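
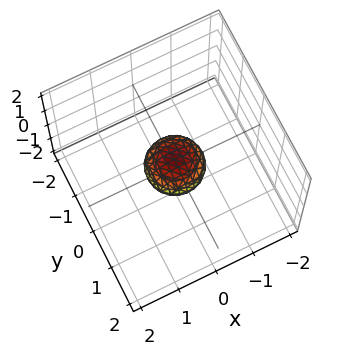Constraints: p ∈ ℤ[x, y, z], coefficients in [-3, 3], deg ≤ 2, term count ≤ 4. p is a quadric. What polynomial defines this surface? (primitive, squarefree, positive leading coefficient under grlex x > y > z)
(a) deg p = 2. Bounded and convex; a quadric.
(b) Symmetry: the z-axis is an axis of rotation, so x and y enter only as x² + y²; it's symmetric under z → −z, forcing even powers of z.
(c) From the axis intercepts and sections: a circular section at z = 0 has radius between 0 and 1.
(d) Together with the visible shape, these determine p as stated.

2*x^2 + 2*y^2 + 3*z^2 - 1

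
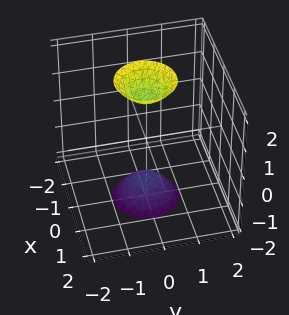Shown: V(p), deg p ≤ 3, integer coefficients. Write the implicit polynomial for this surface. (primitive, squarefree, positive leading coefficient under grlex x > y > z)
3*x^2 + 3*y^2 - z^2 + 2

The picture has 2 separate pieces. They look like related sheets of one shape, so recover p as a whole.
deg p = 2. Two separate bowl-shaped sheets opening away from each other; a quadric.
Symmetries: the z ↦ −z reflection is a symmetry, so z appears only in even powers; the z-axis is an axis of rotation, so x and y enter only as x² + y².
Observable constraints: the surface avoids every integer y-axis point in the box; a circular section at z = 2 has radius between 0 and 1; no x-intercept at any integer in the box.
Fitting integer coefficients to these (and the overall shape) gives p.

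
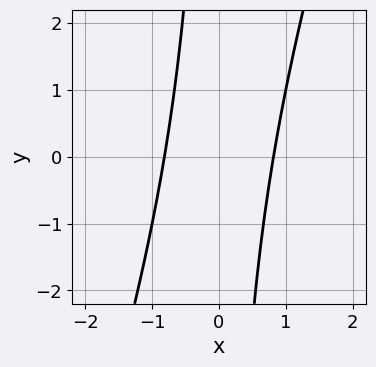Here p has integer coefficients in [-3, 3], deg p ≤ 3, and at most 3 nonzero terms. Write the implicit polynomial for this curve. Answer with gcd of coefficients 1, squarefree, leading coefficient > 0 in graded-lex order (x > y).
3*x^2 - x*y - 2

Degree: a generic line meets the curve in up to 2 points, so deg p = 2.
From the visible intercepts: the curve avoids every integer y-axis point in the box.
Putting this together gives p.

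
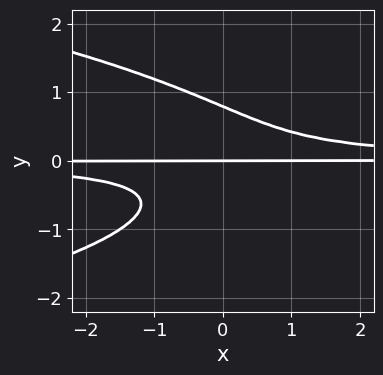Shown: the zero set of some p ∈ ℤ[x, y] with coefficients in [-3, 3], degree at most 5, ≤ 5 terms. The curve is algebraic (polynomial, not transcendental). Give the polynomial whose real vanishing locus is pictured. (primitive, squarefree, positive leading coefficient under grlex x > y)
2*y^4 + 2*x*y^2 - y

First, degree: no degree-3 curve has this shape, so deg p = 4.
Next, against the integer gridlines: it crosses the y-axis at the gridline y = 0; the visible x-axis segment lies entirely on the curve.
Finally, solving for integer coefficients yields p as stated.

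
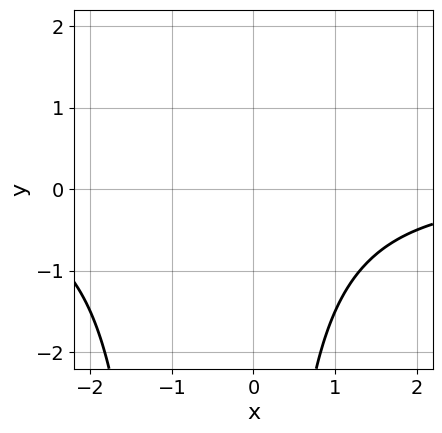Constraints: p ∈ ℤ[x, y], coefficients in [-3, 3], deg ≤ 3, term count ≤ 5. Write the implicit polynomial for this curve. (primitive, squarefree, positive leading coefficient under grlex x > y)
x^2*y + x*y + 3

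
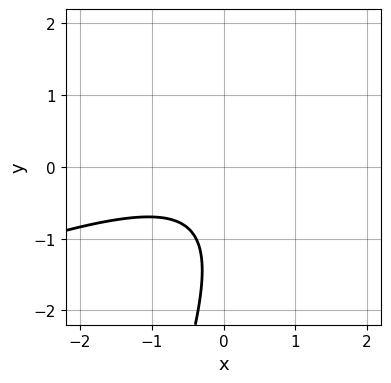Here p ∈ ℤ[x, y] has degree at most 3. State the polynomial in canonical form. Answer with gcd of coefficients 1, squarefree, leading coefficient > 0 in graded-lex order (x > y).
Degree: a generic line meets the curve in up to 2 points, so deg p = 2.
Observable constraints: no x-intercept at any integer in the box; it misses every integer gridline on the y-axis.
The integer polynomial consistent with all of this is the stated p.

x^2 - 3*x*y + y^2 + 2*y + 2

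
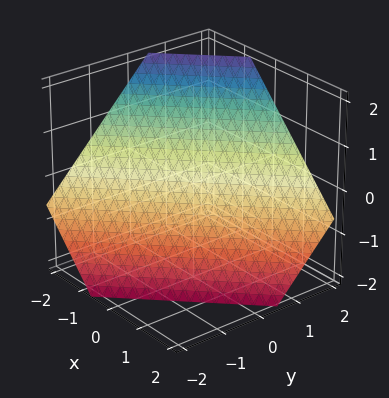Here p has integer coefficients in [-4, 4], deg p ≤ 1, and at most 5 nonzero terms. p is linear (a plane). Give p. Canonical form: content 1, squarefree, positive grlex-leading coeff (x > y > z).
Degree: every cross-section is a straight line — this is a plane, so deg p = 1.
Solving for integer coefficients yields p as stated.

3*x - 3*y + 3*z + 2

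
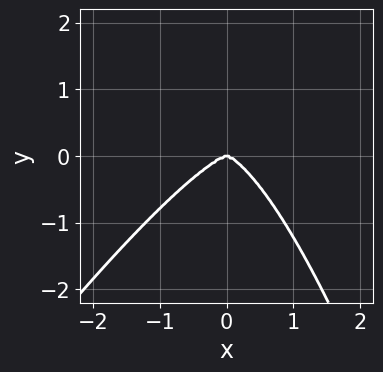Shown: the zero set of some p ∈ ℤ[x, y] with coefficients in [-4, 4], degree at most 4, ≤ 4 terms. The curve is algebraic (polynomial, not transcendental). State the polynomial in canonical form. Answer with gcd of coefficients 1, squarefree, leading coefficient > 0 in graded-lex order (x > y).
First, deg p = 4. The shape is more complex than any degree-3 curve.
Then, against the integer gridlines: it meets the x-axis at x = 0 (among the integer gridlines); one y-axis crossing is at y = 0.
Finally, fitting integer coefficients to these (and the overall shape) gives p.

3*x^4 - 2*x^3*y + 3*y^3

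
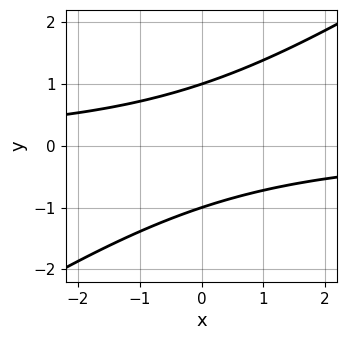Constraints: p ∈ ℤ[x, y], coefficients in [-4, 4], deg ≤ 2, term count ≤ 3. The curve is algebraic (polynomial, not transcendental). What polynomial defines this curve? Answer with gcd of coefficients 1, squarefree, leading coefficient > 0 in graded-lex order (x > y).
First, degree: the shape is more complex than any degree-1 curve, so deg p = 2.
Then, from the axis intercepts and sections: the y-axis gridline crossings are at y ∈ {-1, 1}; no x-intercept at any integer in the box.
Finally, putting this together gives p.

2*x*y - 3*y^2 + 3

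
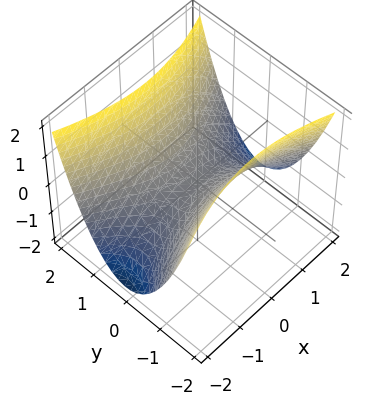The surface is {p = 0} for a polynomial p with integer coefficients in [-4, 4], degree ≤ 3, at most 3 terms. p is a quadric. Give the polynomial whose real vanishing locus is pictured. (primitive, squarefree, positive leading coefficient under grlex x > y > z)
x^2 - 3*y^2 + 3*z

First, degree: a hyperbolic paraboloid; a quadric, so deg p = 2.
Then, symmetries: the y ↦ −y reflection is a symmetry, so y appears only in even powers; the x ↦ −x reflection is a symmetry, so x appears only in even powers.
Then, checking where it meets the axes: it meets the x-axis at x = 0 (among the integer gridlines); it meets the z-axis at z = 0 (among the integer gridlines); it crosses the y-axis at the gridline y = 0.
Finally, putting this together gives p.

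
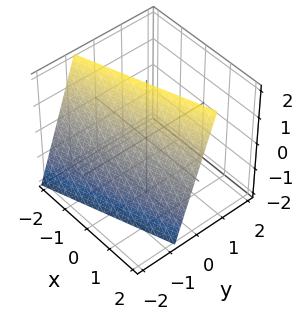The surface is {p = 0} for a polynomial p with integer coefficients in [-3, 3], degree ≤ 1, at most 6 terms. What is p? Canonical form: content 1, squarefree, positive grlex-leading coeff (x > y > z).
x - 3*y + z - 2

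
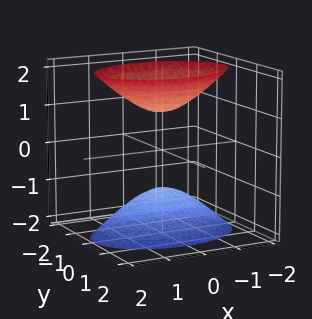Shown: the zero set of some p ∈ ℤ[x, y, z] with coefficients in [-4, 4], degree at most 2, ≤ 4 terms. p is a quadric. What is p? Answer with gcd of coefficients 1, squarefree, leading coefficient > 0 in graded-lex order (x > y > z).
x^2 + 2*y^2 - z^2 + 1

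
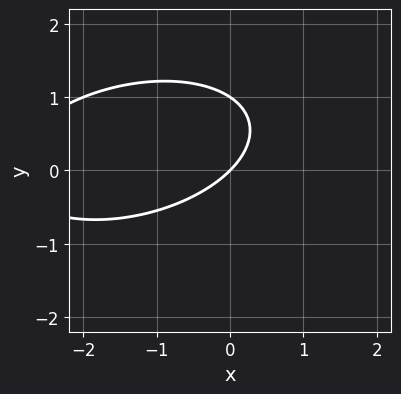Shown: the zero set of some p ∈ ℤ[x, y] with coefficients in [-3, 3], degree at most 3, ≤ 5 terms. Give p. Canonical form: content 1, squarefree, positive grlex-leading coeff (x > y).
First, the degree is 2 — no degree-1 curve has this shape.
Next, from the visible intercepts: it meets the x-axis at x = 0 (among the integer gridlines); the y-axis gridline crossings are at y ∈ {0, 1}.
Finally, solving for integer coefficients yields p as stated.

x^2 - x*y + 3*y^2 + 3*x - 3*y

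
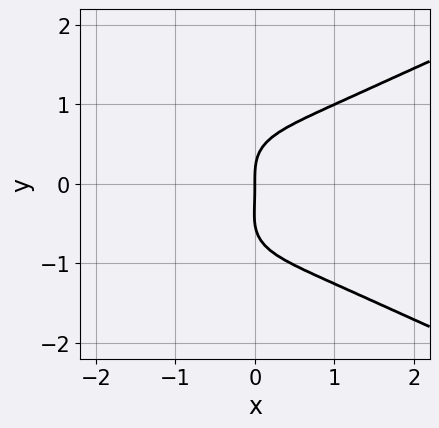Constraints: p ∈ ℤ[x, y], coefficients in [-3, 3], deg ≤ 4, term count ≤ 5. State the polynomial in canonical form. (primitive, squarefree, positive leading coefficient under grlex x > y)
deg p = 4. The shape is more complex than any degree-3 curve.
Reading off the gridlines: it meets the y-axis at y = 0 (among the integer gridlines); one x-axis crossing is at x = 0.
The integer polynomial consistent with all of this is the stated p.

2*y^4 - x^3 + y^3 - 2*x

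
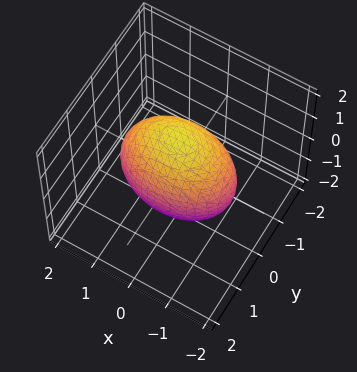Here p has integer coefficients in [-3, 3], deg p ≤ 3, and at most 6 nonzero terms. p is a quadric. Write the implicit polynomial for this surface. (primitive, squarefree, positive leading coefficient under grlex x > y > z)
Degree: bounded and convex; a quadric, so deg p = 2.
Symmetries: the y ↦ −y reflection is a symmetry, so y appears only in even powers; mirror symmetry z ↦ −z ⇒ only even powers of z; it's symmetric under x → −x, forcing even powers of x.
Observable constraints: among the integer gridlines, it crosses the y-axis at y ∈ {-1, 1}.
These observations pin down the coefficients.

x^2 + 2*y^2 + z^2 - 2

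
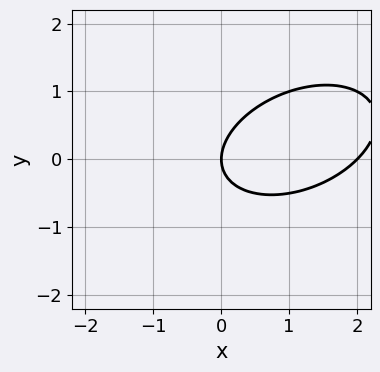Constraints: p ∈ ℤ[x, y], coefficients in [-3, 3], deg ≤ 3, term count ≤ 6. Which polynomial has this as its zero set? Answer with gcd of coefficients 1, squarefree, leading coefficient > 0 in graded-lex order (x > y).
x^2 - x*y + 2*y^2 - 2*x

(a) Degree: a generic line meets the curve in up to 2 points, so deg p = 2.
(b) Checking where it meets the axes: one y-axis crossing is at y = 0; among the integer gridlines, it crosses the x-axis at x ∈ {0, 2}.
(c) Assembling these constraints gives the stated polynomial.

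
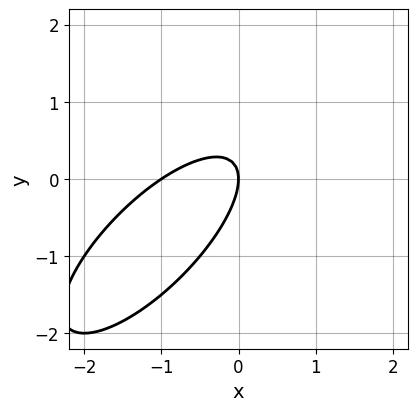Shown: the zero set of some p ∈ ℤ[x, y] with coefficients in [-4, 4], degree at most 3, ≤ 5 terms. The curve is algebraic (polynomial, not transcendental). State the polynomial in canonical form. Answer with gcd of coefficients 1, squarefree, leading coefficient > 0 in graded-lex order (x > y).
First, the degree is 2 — no degree-1 curve has this shape.
Then, checking where it meets the axes: among the integer gridlines, it crosses the x-axis at x ∈ {-1, 0}; one y-axis crossing is at y = 0.
Finally, solving for integer coefficients yields p as stated.

2*x^2 - 3*x*y + 2*y^2 + 2*x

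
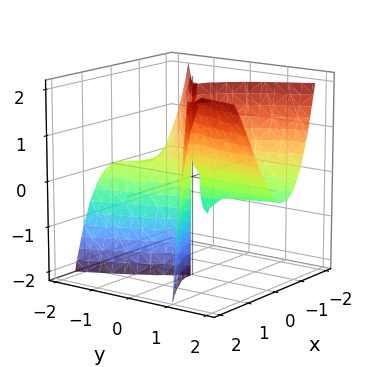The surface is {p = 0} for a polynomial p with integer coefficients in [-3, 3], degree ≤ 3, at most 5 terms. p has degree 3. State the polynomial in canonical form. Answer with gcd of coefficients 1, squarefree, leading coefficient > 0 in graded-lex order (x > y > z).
Degree: no degree-2 surface has this shape, so deg p = 3.
Observable constraints: one x-axis crossing is at x = 0; every point of the y-axis in the box is on the surface; the visible z-axis segment lies entirely on the surface.
Fitting integer coefficients to these (and the overall shape) gives p.

3*x^3 - 3*x^2*y - x*y^2 + 2*y^2*z - 3*x*y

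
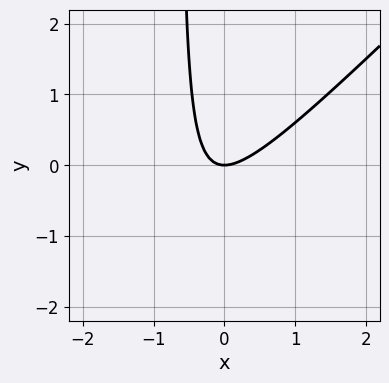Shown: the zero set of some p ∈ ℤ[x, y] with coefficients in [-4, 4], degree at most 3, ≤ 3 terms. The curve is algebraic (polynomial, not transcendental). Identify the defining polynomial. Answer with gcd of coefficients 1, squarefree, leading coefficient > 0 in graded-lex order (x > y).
3*x^2 - 3*x*y - 2*y

1. The degree is 2 — the shape is more complex than any degree-1 curve.
2. Checking where it meets the axes: it crosses the y-axis at the gridline y = 0; one x-axis crossing is at x = 0.
3. Fitting integer coefficients to these (and the overall shape) gives p.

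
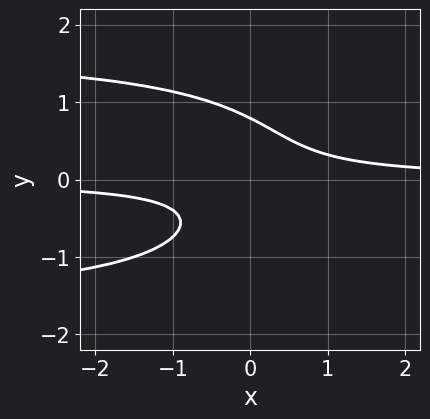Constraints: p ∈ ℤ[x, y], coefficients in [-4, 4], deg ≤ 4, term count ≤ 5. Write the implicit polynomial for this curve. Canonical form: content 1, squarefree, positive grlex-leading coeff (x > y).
x*y^3 - 2*y^3 - 3*x*y + 1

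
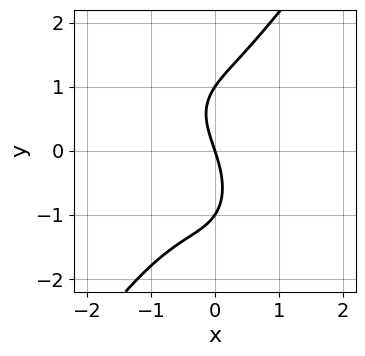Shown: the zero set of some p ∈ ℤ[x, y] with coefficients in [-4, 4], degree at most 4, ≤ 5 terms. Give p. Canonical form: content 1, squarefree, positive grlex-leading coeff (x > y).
1. The degree is 3 — no degree-2 curve has this shape.
2. From the axis intercepts and sections: it crosses the x-axis at the gridline x = 0; the y-axis gridline crossings are at y ∈ {-1, 0, 1}.
3. Putting this together gives p.

3*x^3 - y^3 + 2*x^2 + 3*x + y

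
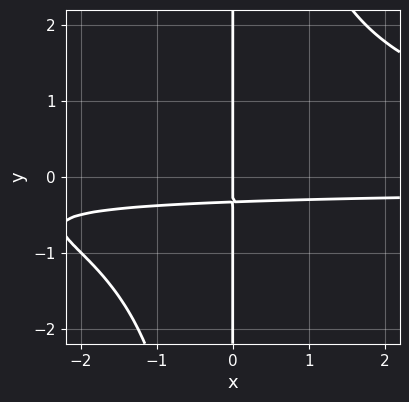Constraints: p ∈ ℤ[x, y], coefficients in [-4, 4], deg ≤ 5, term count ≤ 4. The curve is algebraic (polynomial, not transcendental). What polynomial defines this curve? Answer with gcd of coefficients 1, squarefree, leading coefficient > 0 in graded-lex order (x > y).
x^2*y^2 - 3*x*y - x

(a) Degree: a generic line meets the curve in up to 4 points, so deg p = 4.
(b) Checking where it meets the axes: the visible y-axis segment lies entirely on the curve; it crosses the x-axis at the gridline x = 0.
(c) Together with the visible shape, these determine p as stated.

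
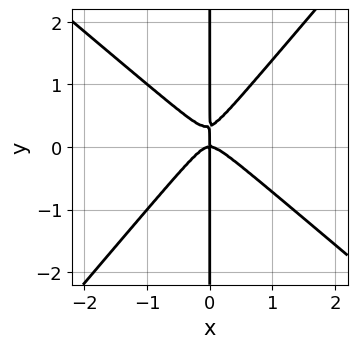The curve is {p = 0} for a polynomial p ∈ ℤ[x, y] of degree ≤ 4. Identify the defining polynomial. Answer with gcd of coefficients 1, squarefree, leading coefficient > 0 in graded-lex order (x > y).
3*x^3 + x^2*y - 3*x*y^2 + x*y

(a) The degree is 3 — the shape is more complex than any degree-2 curve.
(b) From the axis intercepts and sections: every point of the y-axis in the box is on the curve; it crosses the x-axis at the gridline x = 0.
(c) The integer polynomial consistent with all of this is the stated p.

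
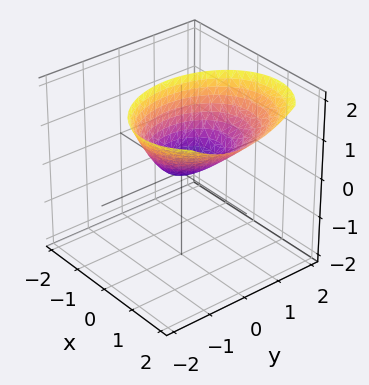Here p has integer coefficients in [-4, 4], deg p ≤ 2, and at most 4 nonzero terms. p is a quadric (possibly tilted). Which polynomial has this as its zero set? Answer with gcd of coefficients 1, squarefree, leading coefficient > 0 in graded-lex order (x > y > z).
3*x^2 - 3*x*z + 2*y^2 - 2*z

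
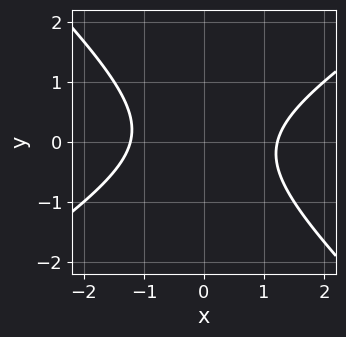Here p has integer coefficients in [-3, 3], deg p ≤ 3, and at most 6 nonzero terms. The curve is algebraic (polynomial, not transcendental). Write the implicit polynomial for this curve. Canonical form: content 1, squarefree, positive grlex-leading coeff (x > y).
2*x^2 - x*y - 3*y^2 - 3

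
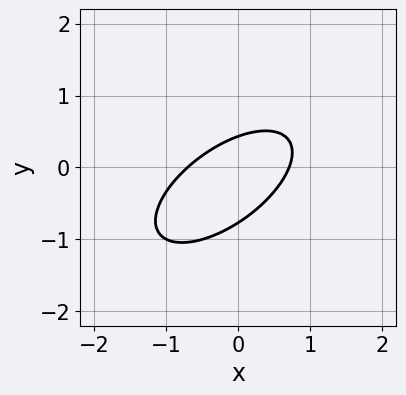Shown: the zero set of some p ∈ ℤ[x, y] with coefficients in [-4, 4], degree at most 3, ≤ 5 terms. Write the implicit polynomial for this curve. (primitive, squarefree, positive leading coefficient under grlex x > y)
First, degree: the shape is more complex than any degree-1 curve, so deg p = 2.
Finally, matching integer coefficients to the picture gives p.

2*x^2 - 3*x*y + 3*y^2 + y - 1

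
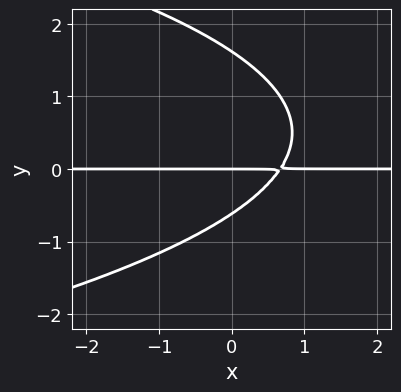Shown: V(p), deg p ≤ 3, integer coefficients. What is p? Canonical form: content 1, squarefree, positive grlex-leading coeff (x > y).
2*y^3 + 3*x*y - 2*y^2 - 2*y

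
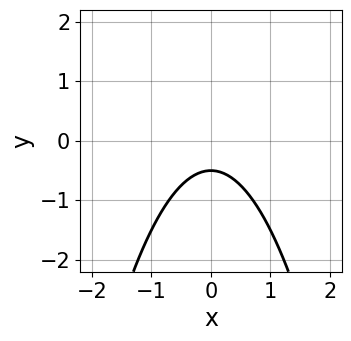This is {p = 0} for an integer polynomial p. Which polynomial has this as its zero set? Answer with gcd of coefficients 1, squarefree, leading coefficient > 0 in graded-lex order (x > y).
2*x^2 + 2*y + 1

First, deg p = 2.
Next, symmetries: it's symmetric under x → −x, forcing even powers of x.
Then, against the integer gridlines: no x-intercept at any integer in the box.
Finally, matching integer coefficients to the picture gives p.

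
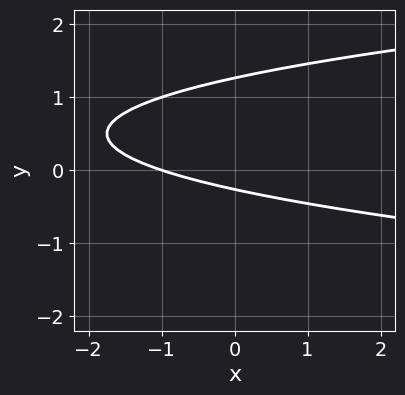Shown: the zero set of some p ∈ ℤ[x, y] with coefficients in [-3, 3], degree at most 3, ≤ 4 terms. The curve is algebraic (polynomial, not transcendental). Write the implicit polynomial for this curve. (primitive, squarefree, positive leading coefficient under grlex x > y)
3*y^2 - x - 3*y - 1

(a) The degree is 2 — no degree-1 curve has this shape.
(b) From the axis intercepts and sections: it meets the x-axis at x = -1 (among the integer gridlines).
(c) Assembling these constraints gives the stated polynomial.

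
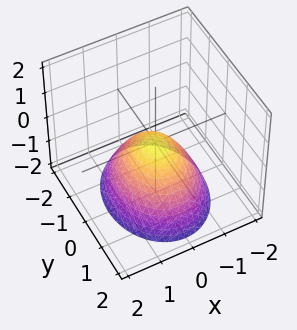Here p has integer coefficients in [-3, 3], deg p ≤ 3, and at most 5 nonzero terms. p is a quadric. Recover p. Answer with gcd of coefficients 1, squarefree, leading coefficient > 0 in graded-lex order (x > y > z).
(a) Degree: a single bowl opening along one axis; a quadric, so deg p = 2.
(b) Symmetries: it's symmetric under y → −y, forcing even powers of y; mirror symmetry x ↦ −x ⇒ only even powers of x.
(c) Reading off the gridlines: it crosses the y-axis at the gridline y = 0; it crosses the z-axis at the gridline z = 0; it meets the x-axis at x = 0 (among the integer gridlines).
(d) Putting this together gives p.

3*x^2 + 2*y^2 + 3*z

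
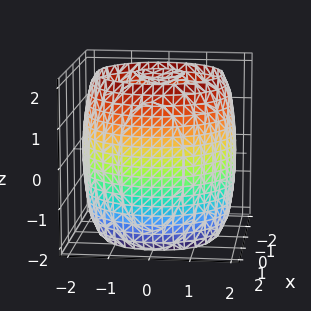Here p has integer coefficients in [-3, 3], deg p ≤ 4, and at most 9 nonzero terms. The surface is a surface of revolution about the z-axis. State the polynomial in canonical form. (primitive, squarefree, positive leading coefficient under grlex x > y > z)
x^4 + 2*x^2*y^2 + y^4 - 3*x^2 - 3*y^2 + z^2 - 3

1. The picture has 3 separate pieces.
2. Degree: no degree-3 surface has this shape, so deg p = 4.
3. Symmetry: every cross-section ⟂ z is a circle, so x, y appear only via x² + y².
4. Checking where it meets the axes: a circular section at z = -2 has radius between 0 and 1.
5. Together with the visible shape, these determine p as stated.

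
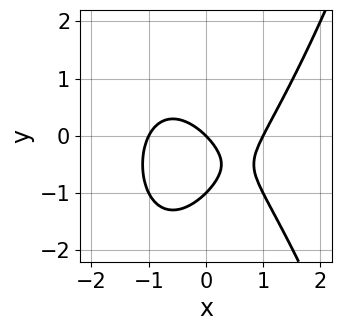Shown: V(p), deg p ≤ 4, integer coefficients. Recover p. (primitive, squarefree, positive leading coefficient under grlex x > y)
Degree: the shape is more complex than any degree-2 curve, so deg p = 3.
From the axis intercepts and sections: the x-axis gridline crossings are at x ∈ {-1, 0, 1}; among the integer gridlines, it crosses the y-axis at y ∈ {-1, 0}.
Putting this together gives p.

x^3 - y^2 - x - y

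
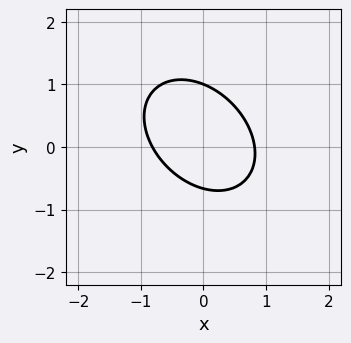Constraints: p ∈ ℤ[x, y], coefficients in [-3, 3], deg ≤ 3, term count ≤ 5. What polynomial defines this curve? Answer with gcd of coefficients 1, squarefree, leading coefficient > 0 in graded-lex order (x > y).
(a) deg p = 2. A generic line meets the curve in up to 2 points.
(b) Reading off the gridlines: one y-axis crossing is at y = 1.
(c) These observations pin down the coefficients.

3*x^2 + 2*x*y + 3*y^2 - y - 2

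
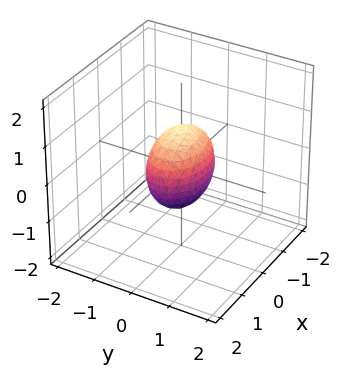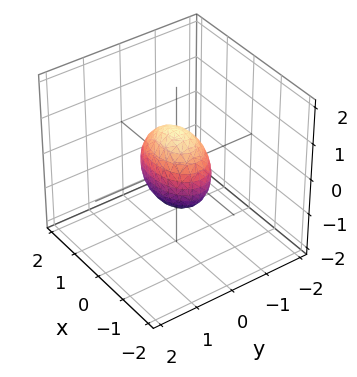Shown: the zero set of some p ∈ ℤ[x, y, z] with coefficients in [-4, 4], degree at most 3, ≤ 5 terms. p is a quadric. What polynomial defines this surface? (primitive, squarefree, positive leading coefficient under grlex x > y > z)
First, degree: a closed, bounded, convex surface; a quadric, so deg p = 2.
Next, symmetries: mirror symmetry z ↦ −z ⇒ only even powers of z; it's symmetric under y → −y, forcing even powers of y; it's symmetric under x → −x, forcing even powers of x.
Then, reading off the gridlines: among the integer gridlines, it crosses the z-axis at z ∈ {-1, 1}; the x-axis gridline crossings are at x ∈ {-1, 1}.
Finally, putting this together gives p.

x^2 + 2*y^2 + z^2 - 1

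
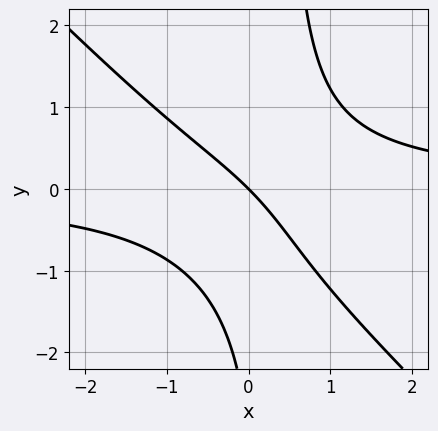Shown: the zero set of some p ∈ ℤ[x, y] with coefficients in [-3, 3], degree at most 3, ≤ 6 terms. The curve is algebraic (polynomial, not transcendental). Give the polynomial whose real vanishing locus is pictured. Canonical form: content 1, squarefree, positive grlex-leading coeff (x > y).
1. Degree: no degree-2 curve has this shape, so deg p = 3.
2. Reading off the gridlines: one x-axis crossing is at x = 0; it crosses the y-axis at the gridline y = 0.
3. Matching integer coefficients to the picture gives p.

3*x^2*y + 3*x*y^2 - y^2 - 3*x - 3*y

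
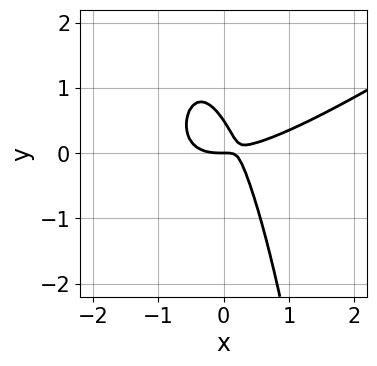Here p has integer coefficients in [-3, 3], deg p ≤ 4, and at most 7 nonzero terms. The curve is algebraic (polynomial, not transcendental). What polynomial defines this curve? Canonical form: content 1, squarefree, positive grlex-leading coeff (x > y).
2*x^3 - 3*x^2*y - 3*x*y - 2*y^2 + y

1. deg p = 3.
2. From the axis intercepts and sections: it meets the x-axis at x = 0 (among the integer gridlines); it meets the y-axis at y = 0 (among the integer gridlines).
3. Fitting integer coefficients to these (and the overall shape) gives p.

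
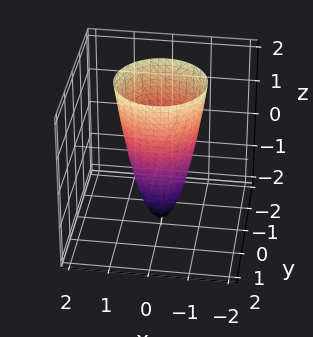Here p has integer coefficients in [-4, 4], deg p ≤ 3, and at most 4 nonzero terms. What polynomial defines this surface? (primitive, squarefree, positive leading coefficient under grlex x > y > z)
1. The degree is 2 — the shape is more complex than any degree-1 surface.
2. Symmetry: the z-axis is an axis of rotation, so x and y enter only as x² + y².
3. Observable constraints: it crosses the z-axis at the gridline z = -2; a circular section at z = 2 has radius between 1 and 2.
4. Putting this together gives p.

3*x^2 + 3*y^2 - z - 2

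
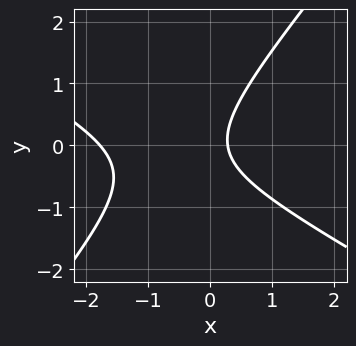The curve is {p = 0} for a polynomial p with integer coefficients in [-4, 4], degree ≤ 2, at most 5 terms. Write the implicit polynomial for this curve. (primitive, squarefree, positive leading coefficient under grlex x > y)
2*x^2 + 2*x*y - 3*y^2 + 3*x - 1

1. The degree is 2 — the shape is more complex than any degree-1 curve.
2. Observable constraints: no y-intercept at any integer in the box.
3. Together with the visible shape, these determine p as stated.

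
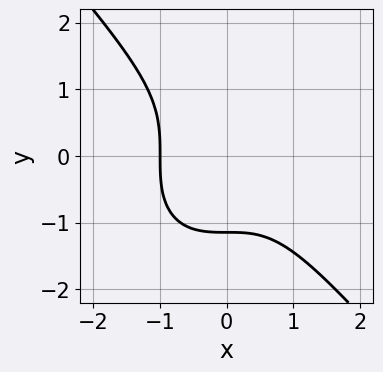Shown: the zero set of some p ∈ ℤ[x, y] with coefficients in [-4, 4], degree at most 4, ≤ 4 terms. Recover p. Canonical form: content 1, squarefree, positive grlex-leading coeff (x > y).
Degree: no degree-2 curve has this shape, so deg p = 3.
Checking where it meets the axes: it meets the x-axis at x = -1 (among the integer gridlines).
Putting this together gives p.

3*x^3 + 2*y^3 + 3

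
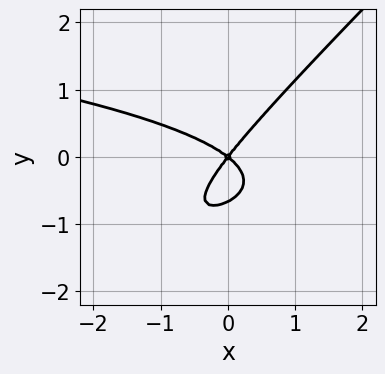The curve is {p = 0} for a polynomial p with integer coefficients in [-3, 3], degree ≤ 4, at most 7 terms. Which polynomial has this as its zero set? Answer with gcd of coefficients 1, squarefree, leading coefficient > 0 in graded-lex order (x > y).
3*x*y^2 - 3*y^3 + 2*x^2 + x*y - 2*y^2

First, the degree is 3 — a generic line meets the curve in up to 3 points.
Next, against the integer gridlines: one x-axis crossing is at x = 0; one y-axis crossing is at y = 0.
Finally, solving for integer coefficients yields p as stated.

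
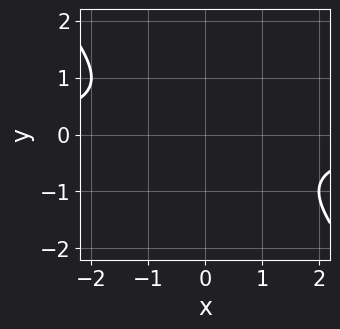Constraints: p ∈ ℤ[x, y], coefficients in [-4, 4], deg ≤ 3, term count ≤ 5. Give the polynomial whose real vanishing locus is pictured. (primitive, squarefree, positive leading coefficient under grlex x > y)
The degree is 2 — a generic line meets the curve in up to 2 points.
From the visible intercepts: no y-intercept at any integer in the box; the curve avoids every integer x-axis point in the box.
Together with the visible shape, these determine p as stated.

x*y + y^2 + 1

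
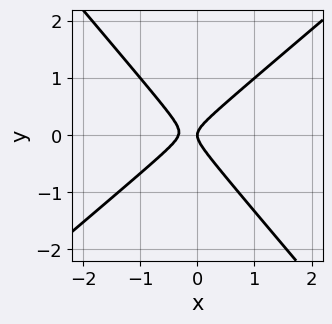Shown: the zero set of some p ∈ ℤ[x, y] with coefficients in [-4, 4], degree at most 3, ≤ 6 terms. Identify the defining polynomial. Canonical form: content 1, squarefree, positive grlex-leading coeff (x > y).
3*x^2 - x*y - 3*y^2 + x

(a) Degree: the shape is more complex than any degree-1 curve, so deg p = 2.
(b) Checking where it meets the axes: it crosses the x-axis at the gridline x = 0; it crosses the y-axis at the gridline y = 0.
(c) Assembling these constraints gives the stated polynomial.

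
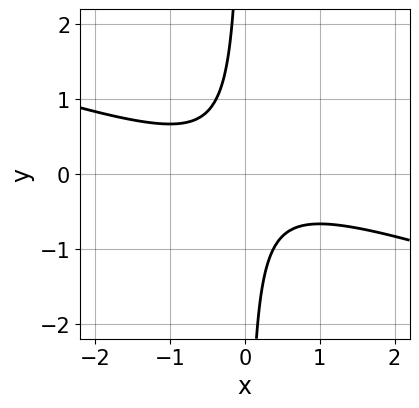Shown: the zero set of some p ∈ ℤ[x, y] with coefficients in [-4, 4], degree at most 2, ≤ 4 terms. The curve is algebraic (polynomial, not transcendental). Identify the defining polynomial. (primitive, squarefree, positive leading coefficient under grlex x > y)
(a) Degree: no degree-1 curve has this shape, so deg p = 2.
(b) From the visible intercepts: no y-intercept at any integer in the box; no x-intercept at any integer in the box.
(c) Assembling these constraints gives the stated polynomial.

x^2 + 3*x*y + 1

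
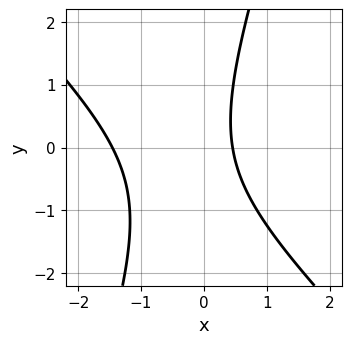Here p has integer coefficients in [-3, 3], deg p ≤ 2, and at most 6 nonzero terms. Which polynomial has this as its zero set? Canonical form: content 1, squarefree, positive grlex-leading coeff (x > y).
3*x^2 + 2*x*y - y^2 + 3*x - 2

deg p = 2. A generic line meets the curve in up to 2 points.
Observable constraints: the curve avoids every integer y-axis point in the box.
Solving for integer coefficients yields p as stated.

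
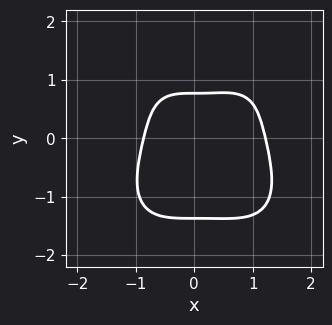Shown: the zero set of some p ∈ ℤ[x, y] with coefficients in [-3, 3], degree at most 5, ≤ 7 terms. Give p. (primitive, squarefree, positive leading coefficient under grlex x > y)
3*x^4 + 2*y^4 - 2*x^3 + 3*y - 3

First, degree: no degree-3 curve has this shape, so deg p = 4.
Finally, matching integer coefficients to the picture gives p.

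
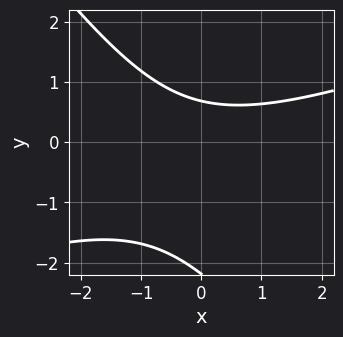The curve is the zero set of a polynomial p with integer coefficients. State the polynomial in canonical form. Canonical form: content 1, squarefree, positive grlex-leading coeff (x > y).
x^2 - 2*x*y - 2*y^2 - 3*y + 3

(a) The degree is 2 — the shape is more complex than any degree-1 curve.
(b) Checking where it meets the axes: it misses every integer gridline on the x-axis.
(c) These observations pin down the coefficients.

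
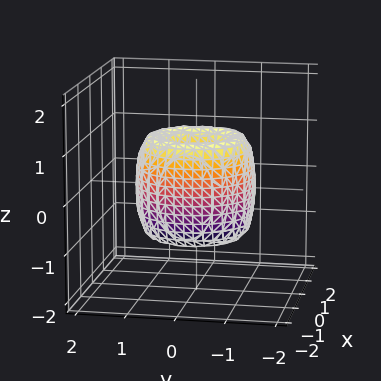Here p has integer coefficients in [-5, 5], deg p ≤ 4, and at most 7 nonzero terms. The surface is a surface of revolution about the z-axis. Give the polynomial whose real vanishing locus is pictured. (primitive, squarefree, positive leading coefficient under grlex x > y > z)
2*x^4 + 4*x^2*y^2 + 2*y^4 - 3*x^2 - 3*y^2 + z^2

1. deg p = 4.
2. By symmetry, the surface is invariant under rotation about z: p = q(x² + y², z).
3. Against the integer gridlines: it meets the x-axis at x = 0 (among the integer gridlines); it crosses the z-axis at the gridline z = 0.
4. These observations pin down the coefficients.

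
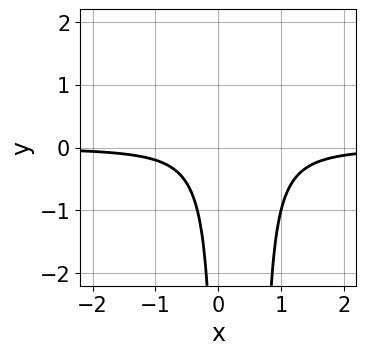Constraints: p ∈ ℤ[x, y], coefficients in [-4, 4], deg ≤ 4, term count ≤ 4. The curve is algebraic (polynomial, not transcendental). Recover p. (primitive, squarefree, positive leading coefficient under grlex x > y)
3*x^2*y - 2*x*y + 1

First, deg p = 3.
Then, from the visible intercepts: it misses every integer gridline on the y-axis; no x-intercept at any integer in the box.
Finally, putting this together gives p.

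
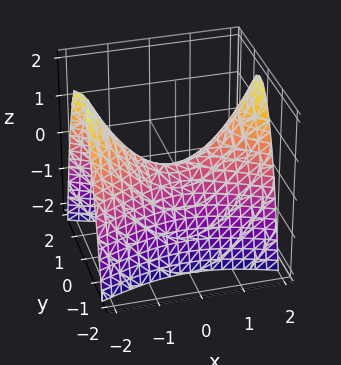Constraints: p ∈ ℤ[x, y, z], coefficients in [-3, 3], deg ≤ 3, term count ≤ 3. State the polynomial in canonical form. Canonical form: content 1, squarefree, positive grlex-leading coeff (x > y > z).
x^2 - 3*y^2 - 2*z

First, deg p = 2. A hyperbolic paraboloid; a quadric.
Then, symmetries: the y ↦ −y reflection is a symmetry, so y appears only in even powers; the x ↦ −x reflection is a symmetry, so x appears only in even powers.
Then, from the axis intercepts and sections: it crosses the z-axis at the gridline z = 0; one y-axis crossing is at y = 0; it crosses the x-axis at the gridline x = 0.
Finally, solving for integer coefficients yields p as stated.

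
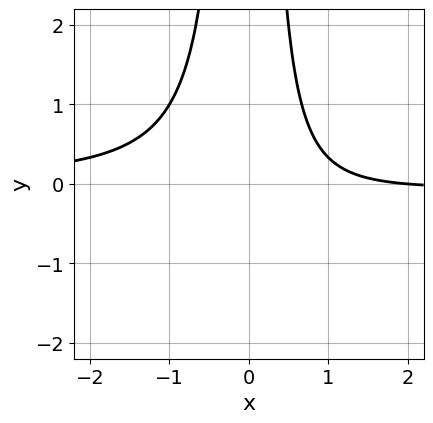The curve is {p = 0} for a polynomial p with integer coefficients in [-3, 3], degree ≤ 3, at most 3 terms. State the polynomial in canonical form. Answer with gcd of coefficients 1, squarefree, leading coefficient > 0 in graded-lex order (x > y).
3*x^2*y + x - 2

deg p = 3. A generic line meets the curve in up to 3 points.
From the visible intercepts: it misses every integer gridline on the y-axis; it meets the x-axis at x = 2 (among the integer gridlines).
Assembling these constraints gives the stated polynomial.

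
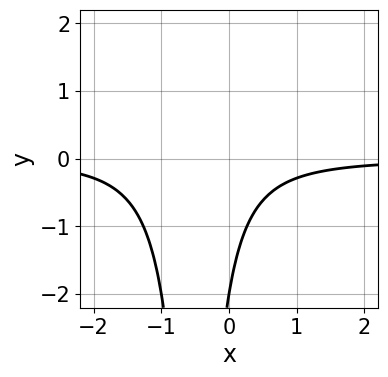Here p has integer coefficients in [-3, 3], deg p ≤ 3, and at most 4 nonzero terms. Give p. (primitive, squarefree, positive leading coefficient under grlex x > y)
3*x^2*y + 3*x*y + y + 2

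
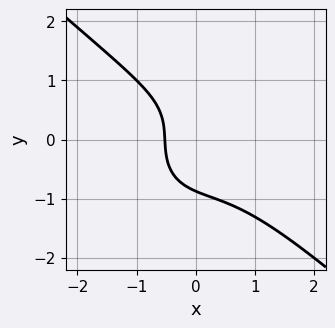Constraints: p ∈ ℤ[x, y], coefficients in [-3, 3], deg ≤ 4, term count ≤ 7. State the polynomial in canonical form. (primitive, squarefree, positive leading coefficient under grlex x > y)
First, deg p = 3. A generic line meets the curve in up to 3 points.
Finally, solving for integer coefficients yields p as stated.

3*x^3 + x^2*y + 3*y^3 + 3*x + 2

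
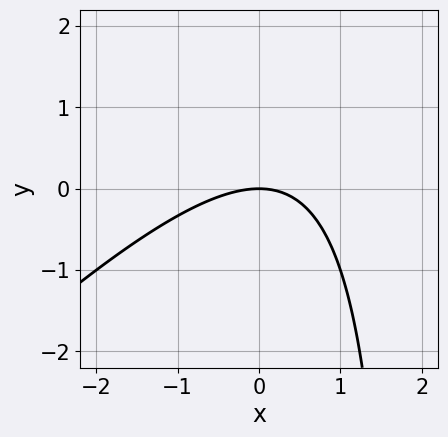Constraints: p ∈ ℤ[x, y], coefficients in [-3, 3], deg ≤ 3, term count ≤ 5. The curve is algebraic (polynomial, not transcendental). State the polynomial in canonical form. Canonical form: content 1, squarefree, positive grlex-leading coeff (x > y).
x^2 - x*y + 2*y

deg p = 2. No degree-1 curve has this shape.
Reading off the gridlines: it crosses the x-axis at the gridline x = 0; it crosses the y-axis at the gridline y = 0.
Together with the visible shape, these determine p as stated.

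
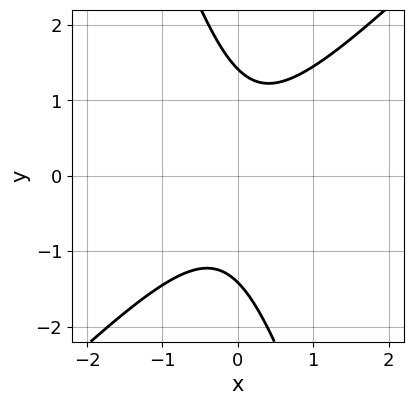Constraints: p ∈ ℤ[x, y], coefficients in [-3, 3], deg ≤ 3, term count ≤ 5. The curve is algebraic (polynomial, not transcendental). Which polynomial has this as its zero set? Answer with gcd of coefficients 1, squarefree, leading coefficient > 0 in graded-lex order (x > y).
3*x^2 - 2*x*y - y^2 + 2

(a) Degree: no degree-1 curve has this shape, so deg p = 2.
(b) Checking where it meets the axes: no x-intercept at any integer in the box.
(c) Matching integer coefficients to the picture gives p.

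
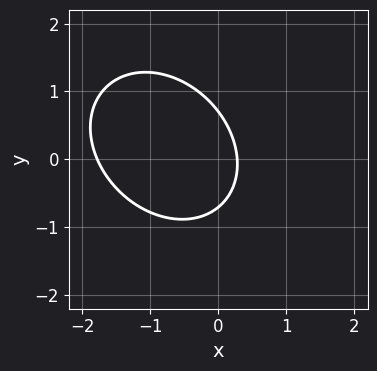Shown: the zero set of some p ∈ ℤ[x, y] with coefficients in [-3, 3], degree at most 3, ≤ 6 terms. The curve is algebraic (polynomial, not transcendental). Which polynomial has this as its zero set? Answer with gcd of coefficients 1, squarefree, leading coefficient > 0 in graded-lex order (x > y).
First, deg p = 2. The shape is more complex than any degree-1 curve.
Finally, the integer polynomial consistent with all of this is the stated p.

2*x^2 + x*y + 2*y^2 + 3*x - 1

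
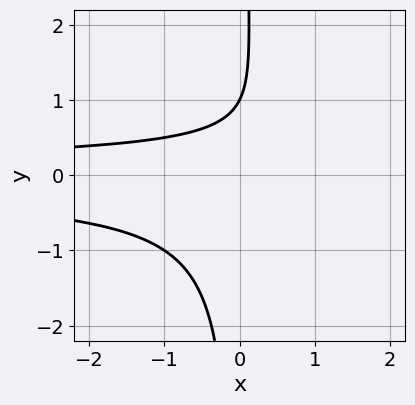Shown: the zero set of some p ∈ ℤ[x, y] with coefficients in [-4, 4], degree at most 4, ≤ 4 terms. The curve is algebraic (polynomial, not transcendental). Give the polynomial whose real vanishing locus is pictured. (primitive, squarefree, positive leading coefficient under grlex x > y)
2*x*y^2 - y + 1

1. The degree is 3 — a generic line meets the curve in up to 3 points.
2. Against the integer gridlines: it misses every integer gridline on the x-axis; it meets the y-axis at y = 1 (among the integer gridlines).
3. Matching integer coefficients to the picture gives p.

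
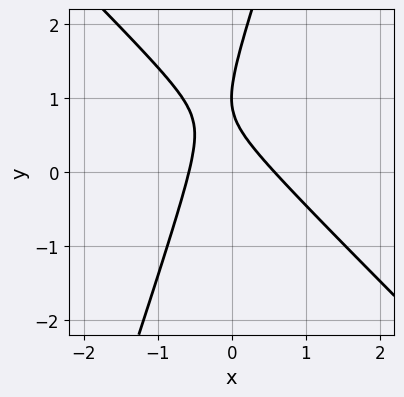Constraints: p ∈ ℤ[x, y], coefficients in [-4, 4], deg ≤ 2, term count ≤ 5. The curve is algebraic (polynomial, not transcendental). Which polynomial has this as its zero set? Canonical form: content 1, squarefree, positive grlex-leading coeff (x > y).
The degree is 2 — no degree-1 curve has this shape.
From the axis intercepts and sections: it meets the y-axis at y = 1 (among the integer gridlines).
Fitting integer coefficients to these (and the overall shape) gives p.

3*x^2 + 2*x*y - y^2 + 2*y - 1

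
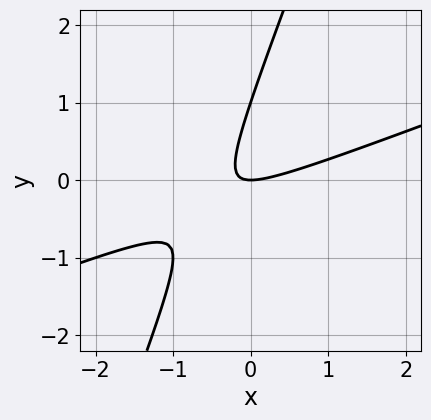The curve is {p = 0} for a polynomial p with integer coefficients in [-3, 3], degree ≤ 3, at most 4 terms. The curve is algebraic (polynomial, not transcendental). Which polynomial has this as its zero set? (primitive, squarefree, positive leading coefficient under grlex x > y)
x^2 - 3*x*y + y^2 - y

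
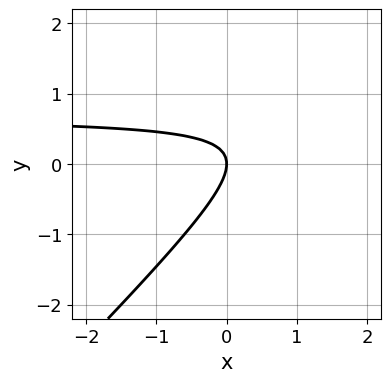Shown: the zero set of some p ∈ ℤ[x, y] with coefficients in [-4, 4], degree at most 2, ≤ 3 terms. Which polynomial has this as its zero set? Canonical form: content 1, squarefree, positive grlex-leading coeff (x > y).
First, degree: no degree-1 curve has this shape, so deg p = 2.
Then, observable constraints: it meets the x-axis at x = 0 (among the integer gridlines); one y-axis crossing is at y = 0.
Finally, the integer polynomial consistent with all of this is the stated p.

3*x*y - 3*y^2 - 2*x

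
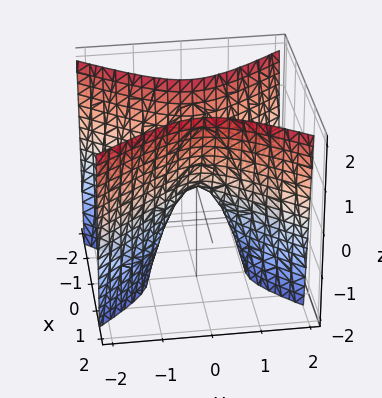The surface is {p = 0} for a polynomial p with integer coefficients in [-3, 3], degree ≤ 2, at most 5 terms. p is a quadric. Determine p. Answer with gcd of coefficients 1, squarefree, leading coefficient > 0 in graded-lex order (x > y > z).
The degree is 2 — a hyperbolic paraboloid; a quadric.
Symmetries: the x ↦ −x reflection is a symmetry, so x appears only in even powers; it's symmetric under y → −y, forcing even powers of y.
From the visible intercepts: it meets the x-axis at x = 0 (among the integer gridlines); it meets the y-axis at y = 0 (among the integer gridlines); one z-axis crossing is at z = 0.
Solving for integer coefficients yields p as stated.

3*x^2 - 2*y^2 - z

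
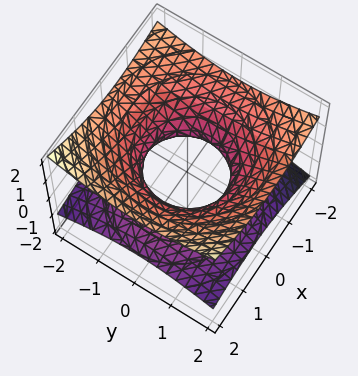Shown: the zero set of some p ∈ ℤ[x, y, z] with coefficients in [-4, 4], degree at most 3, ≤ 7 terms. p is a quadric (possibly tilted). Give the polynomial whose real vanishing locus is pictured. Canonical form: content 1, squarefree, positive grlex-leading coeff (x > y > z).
(a) The degree is 2 — no degree-1 surface has this shape.
(b) Against the integer gridlines: no z-intercept at any integer in the box; among the integer gridlines, it crosses the x-axis at x ∈ {-1, 1}.
(c) These observations pin down the coefficients. Check: (0, -1, 0) on the y-axis lies on the surface, and p(0, -1, 0) = 0. ✓

x^2 + x*z + y^2 - 3*z^2 - 1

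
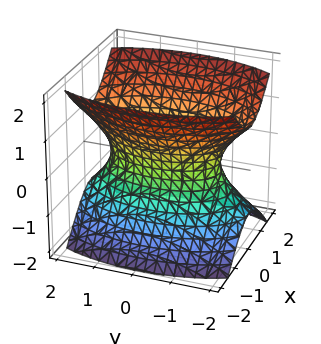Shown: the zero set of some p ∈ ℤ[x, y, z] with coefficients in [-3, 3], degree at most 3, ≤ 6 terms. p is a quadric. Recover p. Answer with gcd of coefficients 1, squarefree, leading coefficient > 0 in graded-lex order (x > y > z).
Degree: one connected sheet with a waist; a quadric, so deg p = 2.
Symmetries: it's symmetric under z → −z, forcing even powers of z; it's symmetric under y → −y, forcing even powers of y; the x ↦ −x reflection is a symmetry, so x appears only in even powers.
Reading off the gridlines: the surface avoids every integer z-axis point in the box.
Putting this together gives p.

3*x^2 + y^2 - 2*z^2 - 2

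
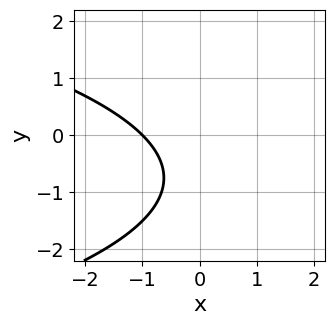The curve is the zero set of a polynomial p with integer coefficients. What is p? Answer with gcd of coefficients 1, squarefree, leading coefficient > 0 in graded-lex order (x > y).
(a) The degree is 2 — the shape is more complex than any degree-1 curve.
(b) From the axis intercepts and sections: it crosses the x-axis at the gridline x = -1; no y-intercept at any integer in the box.
(c) The integer polynomial consistent with all of this is the stated p.

2*y^2 + 3*x + 3*y + 3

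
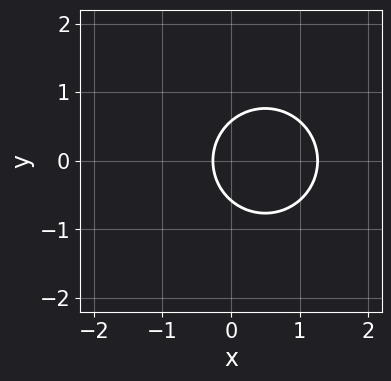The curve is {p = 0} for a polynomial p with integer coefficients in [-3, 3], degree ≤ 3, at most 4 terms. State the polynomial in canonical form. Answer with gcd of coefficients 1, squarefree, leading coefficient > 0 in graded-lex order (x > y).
3*x^2 + 3*y^2 - 3*x - 1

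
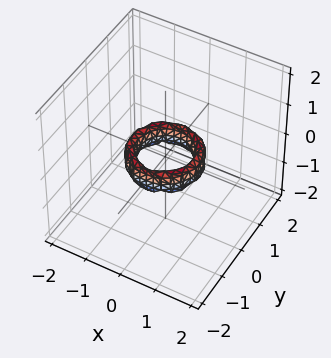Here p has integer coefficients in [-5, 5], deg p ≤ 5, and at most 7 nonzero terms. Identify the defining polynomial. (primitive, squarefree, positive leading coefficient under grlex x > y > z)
2*x^4 + 4*x^2*y^2 + 2*y^4 - 3*x^2 - 3*y^2 + z^2 + 1

Degree: the shape is more complex than any degree-3 surface, so deg p = 4.
Symmetries: the z-axis is an axis of rotation, so x and y enter only as x² + y².
Observable constraints: among the integer gridlines, it crosses the y-axis at y ∈ {-1, 1}; it misses every integer gridline on the z-axis.
Solving for integer coefficients yields p as stated.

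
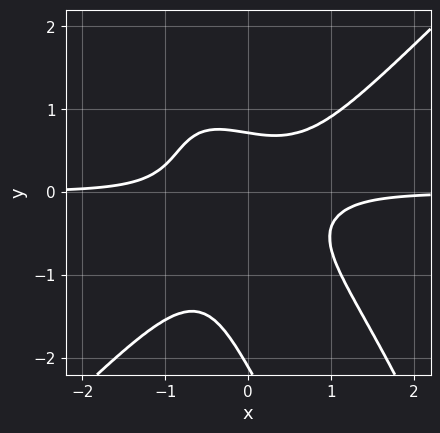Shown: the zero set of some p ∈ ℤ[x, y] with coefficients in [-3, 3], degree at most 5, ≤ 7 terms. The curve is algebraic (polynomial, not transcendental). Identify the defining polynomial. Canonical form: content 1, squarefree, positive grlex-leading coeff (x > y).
First, the degree is 4 — no degree-3 curve has this shape.
Then, from the visible intercepts: no x-intercept at any integer in the box.
Finally, matching integer coefficients to the picture gives p.

3*x^3*y - 2*x*y^3 - y^4 - 2*y^3 + 1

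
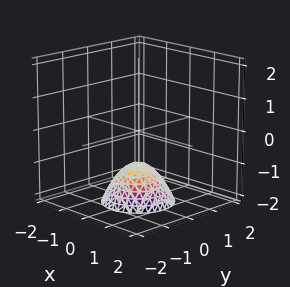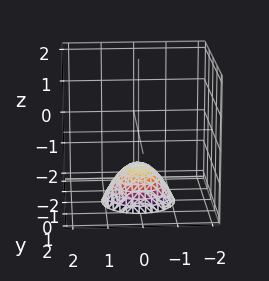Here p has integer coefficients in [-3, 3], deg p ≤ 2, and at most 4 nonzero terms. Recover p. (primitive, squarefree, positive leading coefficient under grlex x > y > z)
x^2 + y^2 + z + 1

1. deg p = 2.
2. Symmetry: the surface is invariant under rotation about z: p = q(x² + y², z).
3. Reading off the gridlines: it crosses the z-axis at the gridline z = -1; no x-intercept at any integer in the box; a circular section at z = -2 has radius exactly 1.
4. The integer polynomial consistent with all of this is the stated p.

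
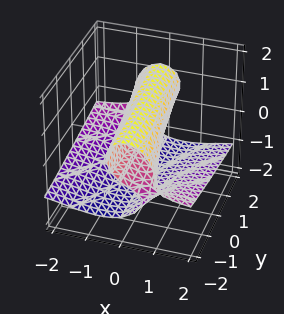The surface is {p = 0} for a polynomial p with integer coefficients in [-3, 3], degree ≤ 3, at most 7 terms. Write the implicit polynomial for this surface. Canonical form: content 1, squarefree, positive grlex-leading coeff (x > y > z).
3*x^2*z + 2*z^3 + 2*x^2 + x*y - 3*z

(a) The degree is 3 — the shape is more complex than any degree-2 surface.
(b) From the axis intercepts and sections: it crosses the z-axis at the gridline z = 0; the visible y-axis segment lies entirely on the surface; it meets the x-axis at x = 0 (among the integer gridlines).
(c) Solving for integer coefficients yields p as stated.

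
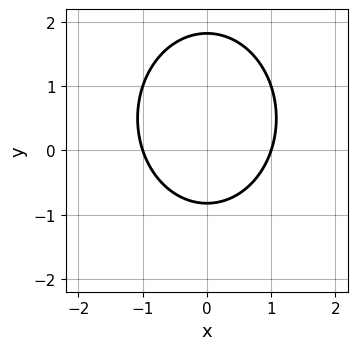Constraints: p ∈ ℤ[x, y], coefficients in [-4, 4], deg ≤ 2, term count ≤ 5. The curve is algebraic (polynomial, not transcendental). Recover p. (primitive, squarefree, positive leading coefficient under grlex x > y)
3*x^2 + 2*y^2 - 2*y - 3

Degree: no degree-1 curve has this shape, so deg p = 2.
Symmetries: the x ↦ −x reflection is a symmetry, so x appears only in even powers.
From the axis intercepts and sections: the x-axis gridline crossings are at x ∈ {-1, 1}.
Matching integer coefficients to the picture gives p.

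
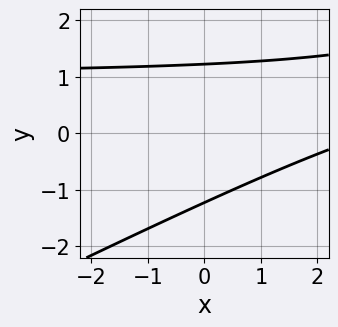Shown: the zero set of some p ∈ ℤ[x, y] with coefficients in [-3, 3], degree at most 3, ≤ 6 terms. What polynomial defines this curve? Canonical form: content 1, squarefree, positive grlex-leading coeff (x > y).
x*y - 2*y^2 - x + 3

1. The degree is 2 — no degree-1 curve has this shape.
2. Checking where it meets the axes: the curve avoids every integer x-axis point in the box.
3. Putting this together gives p.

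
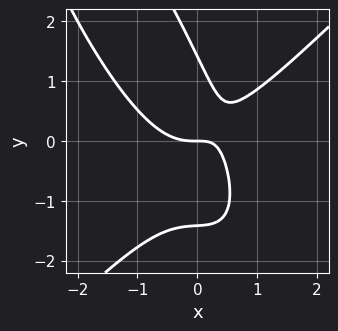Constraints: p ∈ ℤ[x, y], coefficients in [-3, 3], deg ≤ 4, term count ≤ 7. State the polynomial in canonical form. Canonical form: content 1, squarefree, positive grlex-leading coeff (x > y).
First, the degree is 3 — a generic line meets the curve in up to 3 points.
Next, reading off the gridlines: it meets the x-axis at x = 0 (among the integer gridlines); one y-axis crossing is at y = 0.
Finally, putting this together gives p.

3*x^3 - 2*x*y^2 - y^3 - 3*x*y + 2*y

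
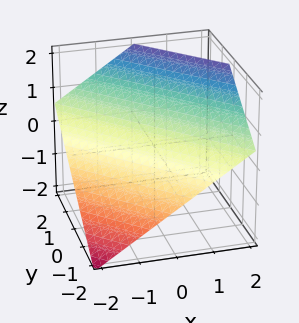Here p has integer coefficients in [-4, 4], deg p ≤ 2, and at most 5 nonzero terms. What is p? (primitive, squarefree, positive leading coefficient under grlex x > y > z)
Degree: every cross-section is a straight line — this is a plane, so deg p = 1.
Against the integer gridlines: it crosses the x-axis at the gridline x = -1; it meets the y-axis at y = -1 (among the integer gridlines).
Solving for integer coefficients yields p as stated.

2*x + 2*y - 3*z + 2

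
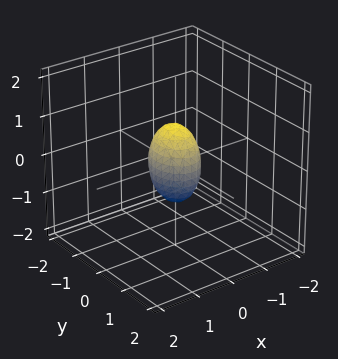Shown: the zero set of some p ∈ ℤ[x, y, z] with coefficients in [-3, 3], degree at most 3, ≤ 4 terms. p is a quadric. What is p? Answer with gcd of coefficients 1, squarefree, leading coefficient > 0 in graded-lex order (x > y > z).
First, the degree is 2 — a closed, bounded, convex surface; a quadric.
Then, symmetries: mirror symmetry x ↦ −x ⇒ only even powers of x; the y ↦ −y reflection is a symmetry, so y appears only in even powers; mirror symmetry z ↦ −z ⇒ only even powers of z.
Then, against the integer gridlines: among the integer gridlines, it crosses the z-axis at z ∈ {-1, 1}.
Finally, the integer polynomial consistent with all of this is the stated p.

3*x^2 + 2*y^2 + z^2 - 1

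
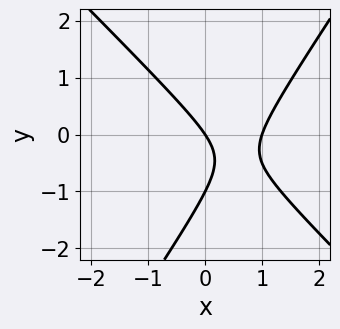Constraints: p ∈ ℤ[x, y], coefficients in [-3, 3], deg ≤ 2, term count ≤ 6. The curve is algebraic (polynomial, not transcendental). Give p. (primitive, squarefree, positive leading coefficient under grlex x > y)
3*x^2 + x*y - 2*y^2 - 3*x - 2*y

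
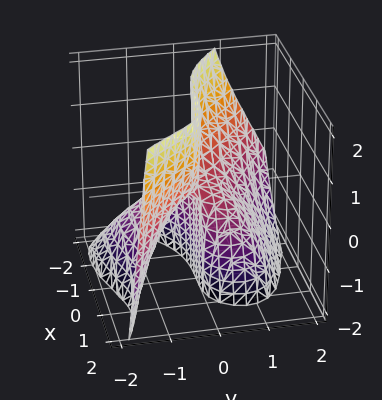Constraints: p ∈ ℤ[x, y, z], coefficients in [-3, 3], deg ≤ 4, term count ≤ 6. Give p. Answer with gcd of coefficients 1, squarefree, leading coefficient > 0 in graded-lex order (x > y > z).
Degree: the shape is more complex than any degree-2 surface, so deg p = 3.
Checking where it meets the axes: it crosses the y-axis at the gridline y = 0; it crosses the x-axis at the gridline x = 0; the visible z-axis segment lies entirely on the surface.
Solving for integer coefficients yields p as stated.

x^3 - x*y*z + 2*y^3 + 3*y*z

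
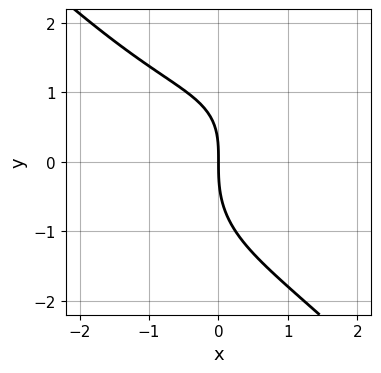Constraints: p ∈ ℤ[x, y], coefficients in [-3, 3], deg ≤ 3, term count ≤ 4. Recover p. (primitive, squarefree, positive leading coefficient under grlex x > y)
x^3 + y^3 - x*y + 3*x

(a) The degree is 3 — a generic line meets the curve in up to 3 points.
(b) Observable constraints: one y-axis crossing is at y = 0; it crosses the x-axis at the gridline x = 0.
(c) Assembling these constraints gives the stated polynomial.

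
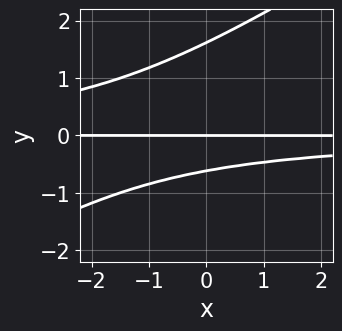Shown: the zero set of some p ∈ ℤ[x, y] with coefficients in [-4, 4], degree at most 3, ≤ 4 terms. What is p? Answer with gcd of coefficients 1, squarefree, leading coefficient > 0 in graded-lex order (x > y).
1. The degree is 3 — the shape is more complex than any degree-2 curve.
2. Reading off the gridlines: every point of the x-axis in the box is on the curve; it crosses the y-axis at the gridline y = 0.
3. Putting this together gives p.

2*x*y^2 - 3*y^3 + 3*y^2 + 3*y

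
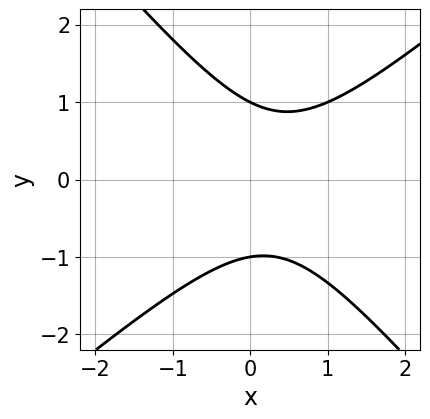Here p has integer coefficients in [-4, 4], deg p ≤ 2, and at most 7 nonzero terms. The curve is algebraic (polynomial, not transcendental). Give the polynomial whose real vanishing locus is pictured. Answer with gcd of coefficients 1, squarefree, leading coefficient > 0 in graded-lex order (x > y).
1. Degree: a generic line meets the curve in up to 2 points, so deg p = 2.
2. Reading off the gridlines: the y-axis gridline crossings are at y ∈ {-1, 1}; the curve avoids every integer x-axis point in the box.
3. Together with the visible shape, these determine p as stated.

3*x^2 - x*y - 3*y^2 - 2*x + 3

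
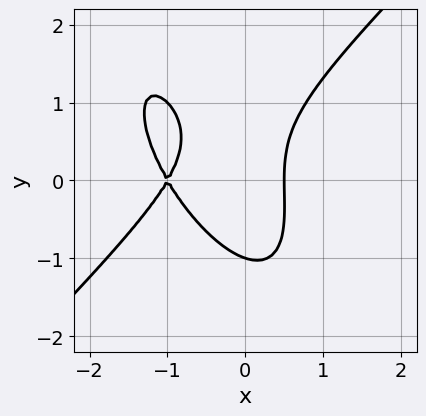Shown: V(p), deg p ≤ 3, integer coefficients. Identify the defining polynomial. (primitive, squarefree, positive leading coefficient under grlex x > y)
2*x^3 - x*y^2 - y^3 + 3*x^2 - 1

deg p = 3. A generic line meets the curve in up to 3 points.
Against the integer gridlines: it crosses the x-axis at the gridline x = -1; it meets the y-axis at y = -1 (among the integer gridlines).
Putting this together gives p.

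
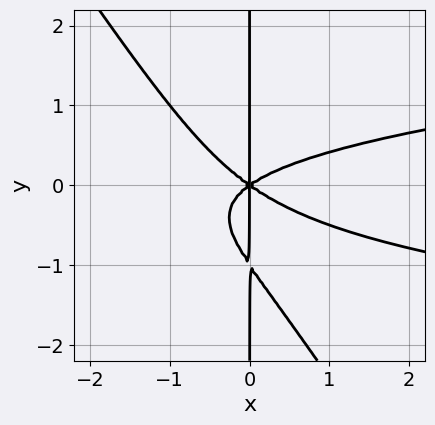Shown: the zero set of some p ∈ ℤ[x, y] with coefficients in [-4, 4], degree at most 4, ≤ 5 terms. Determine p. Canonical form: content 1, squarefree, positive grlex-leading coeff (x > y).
Degree: the shape is more complex than any degree-3 curve, so deg p = 4.
From the axis intercepts and sections: every point of the y-axis in the box is on the curve; it crosses the x-axis at the gridline x = 0.
The integer polynomial consistent with all of this is the stated p.

3*x^2*y^2 + 2*x*y^3 - x^3 + 2*x*y^2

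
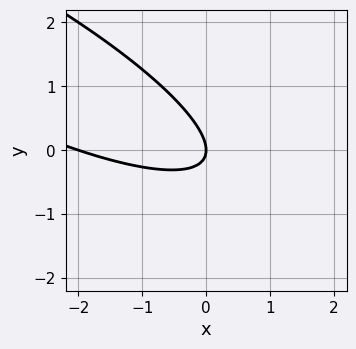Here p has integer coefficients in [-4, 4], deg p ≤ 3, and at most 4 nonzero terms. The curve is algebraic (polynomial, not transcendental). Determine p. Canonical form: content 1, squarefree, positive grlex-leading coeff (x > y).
x^2 + 3*x*y + 3*y^2 + 2*x

Degree: the shape is more complex than any degree-1 curve, so deg p = 2.
Reading off the gridlines: it crosses the y-axis at the gridline y = 0; the x-axis gridline crossings are at x ∈ {-2, 0}.
Fitting integer coefficients to these (and the overall shape) gives p.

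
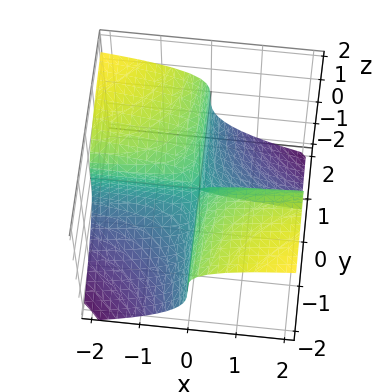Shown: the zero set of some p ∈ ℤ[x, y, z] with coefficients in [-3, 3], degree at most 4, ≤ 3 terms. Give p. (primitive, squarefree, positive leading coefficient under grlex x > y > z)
x*y*z - 2*z^3 - 3*x*y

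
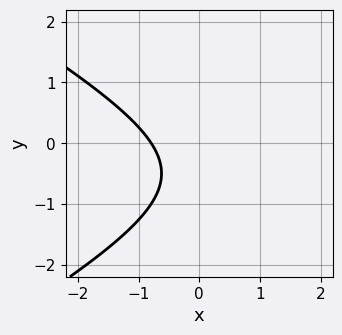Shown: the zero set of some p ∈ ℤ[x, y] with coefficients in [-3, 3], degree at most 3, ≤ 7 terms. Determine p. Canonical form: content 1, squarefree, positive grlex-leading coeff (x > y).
x^2 - 3*y^2 - 3*x - 3*y - 3

1. Degree: no degree-1 curve has this shape, so deg p = 2.
2. Against the integer gridlines: it misses every integer gridline on the y-axis.
3. Assembling these constraints gives the stated polynomial.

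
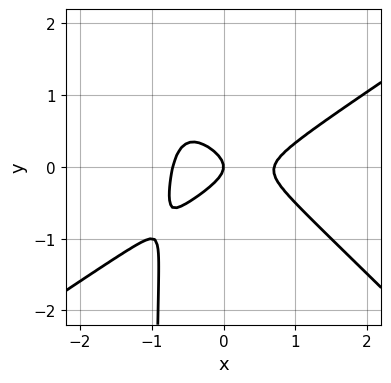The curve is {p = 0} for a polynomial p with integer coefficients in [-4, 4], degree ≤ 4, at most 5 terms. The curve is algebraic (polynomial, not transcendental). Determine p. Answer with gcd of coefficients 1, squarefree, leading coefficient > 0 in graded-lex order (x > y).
(a) The degree is 3 — no degree-2 curve has this shape.
(b) Reading off the gridlines: it crosses the x-axis at the gridline x = 0; it meets the y-axis at y = 0 (among the integer gridlines).
(c) Together with the visible shape, these determine p as stated.

2*x^3 - x^2*y - 3*x*y^2 - 3*y^2 - x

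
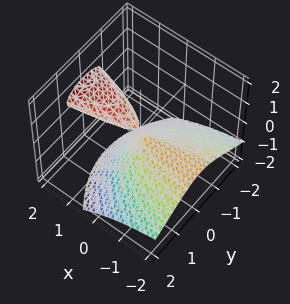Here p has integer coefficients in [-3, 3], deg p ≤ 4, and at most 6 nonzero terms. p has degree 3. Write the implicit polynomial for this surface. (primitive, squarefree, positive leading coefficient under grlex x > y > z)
2*x*z^2 + 2*z^3 - 3*x*z + 3*y^2

I count 2 distinct pieces. Treating them together as one polynomial.
Degree: a generic line meets the surface in up to 3 points, so deg p = 3.
Reading off the gridlines: one y-axis crossing is at y = 0; the visible x-axis segment lies entirely on the surface.
These observations pin down the coefficients.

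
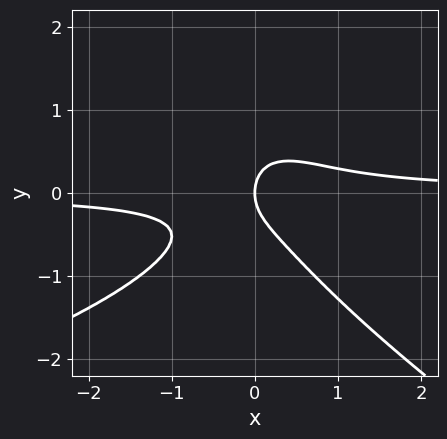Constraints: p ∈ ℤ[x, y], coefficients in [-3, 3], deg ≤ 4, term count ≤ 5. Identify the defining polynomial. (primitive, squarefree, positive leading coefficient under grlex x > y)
x*y^3 + 2*y^4 + 3*x^2*y + y^2 - x

The degree is 4 — no degree-3 curve has this shape.
Reading off the gridlines: it meets the x-axis at x = 0 (among the integer gridlines); one y-axis crossing is at y = 0.
Putting this together gives p.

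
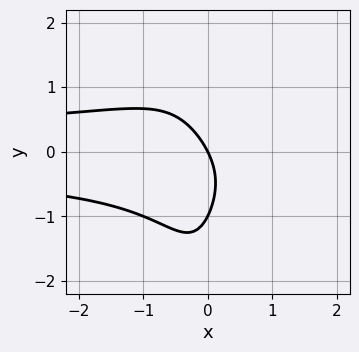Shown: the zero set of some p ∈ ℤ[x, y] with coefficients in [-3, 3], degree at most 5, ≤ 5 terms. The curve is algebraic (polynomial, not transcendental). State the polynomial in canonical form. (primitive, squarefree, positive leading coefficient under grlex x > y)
1. deg p = 4. A generic line meets the curve in up to 4 points.
2. From the visible intercepts: among the integer gridlines, it crosses the y-axis at y ∈ {-1, 0}; one x-axis crossing is at x = 0.
3. Fitting integer coefficients to these (and the overall shape) gives p.

2*x^2*y^2 + y^2 + 2*x + y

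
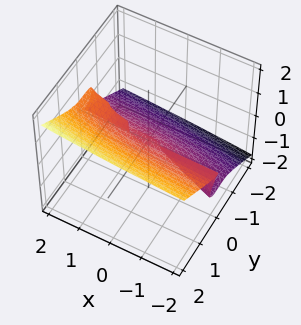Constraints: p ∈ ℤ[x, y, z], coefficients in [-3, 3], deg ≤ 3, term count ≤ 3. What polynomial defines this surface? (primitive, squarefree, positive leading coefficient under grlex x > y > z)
x*z^2 + y^3 - 3*z^3

1. The degree is 3 — the shape is more complex than any degree-2 surface.
2. From the visible intercepts: every point of the x-axis in the box is on the surface; one y-axis crossing is at y = 0; it crosses the z-axis at the gridline z = 0.
3. Fitting integer coefficients to these (and the overall shape) gives p.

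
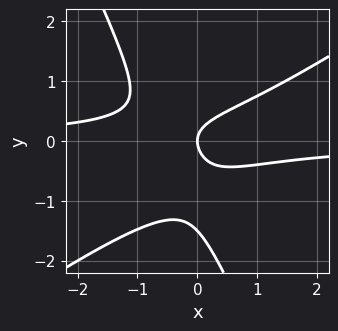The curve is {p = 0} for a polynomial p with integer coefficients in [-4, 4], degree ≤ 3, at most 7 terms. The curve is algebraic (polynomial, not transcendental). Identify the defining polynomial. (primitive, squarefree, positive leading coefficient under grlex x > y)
First, degree: a generic line meets the curve in up to 3 points, so deg p = 3.
Next, reading off the gridlines: one y-axis crossing is at y = 0; it meets the x-axis at x = 0 (among the integer gridlines).
Finally, together with the visible shape, these determine p as stated.

3*x^2*y - 3*x*y^2 - 2*y^3 - 3*y^2 + 2*x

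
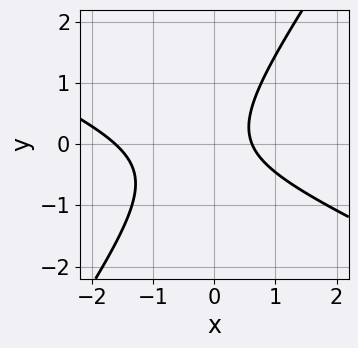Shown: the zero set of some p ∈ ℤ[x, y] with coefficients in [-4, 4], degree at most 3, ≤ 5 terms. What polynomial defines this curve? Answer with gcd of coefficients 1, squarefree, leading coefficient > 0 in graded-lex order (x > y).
2*x^2 + 3*x*y - 3*y^2 + 2*x - 2

The degree is 2 — no degree-1 curve has this shape.
Reading off the gridlines: no y-intercept at any integer in the box.
Matching integer coefficients to the picture gives p.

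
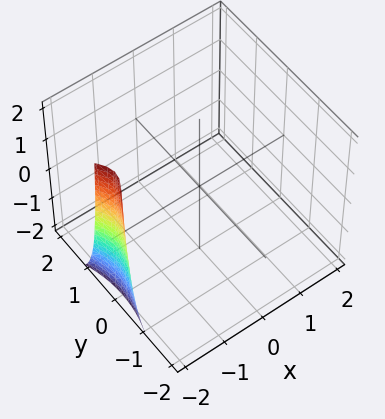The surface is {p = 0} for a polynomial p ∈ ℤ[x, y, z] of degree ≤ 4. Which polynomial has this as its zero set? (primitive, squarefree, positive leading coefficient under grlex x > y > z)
x^3 + y^2*z + 2*x^2 + 3*y^2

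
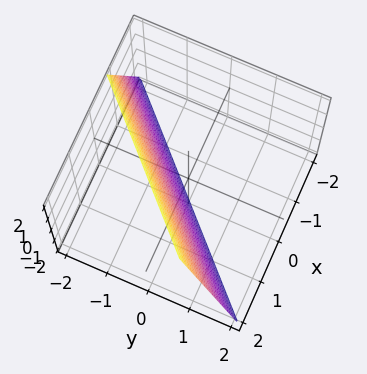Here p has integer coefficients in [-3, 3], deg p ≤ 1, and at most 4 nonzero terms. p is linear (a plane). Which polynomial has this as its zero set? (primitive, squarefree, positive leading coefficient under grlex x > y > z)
First, the degree is 1 — the surface is flat (a plane).
Next, from the visible intercepts: it crosses the z-axis at the gridline z = -2.
Finally, fitting integer coefficients to these (and the overall shape) gives p.

3*x - 3*y - z - 2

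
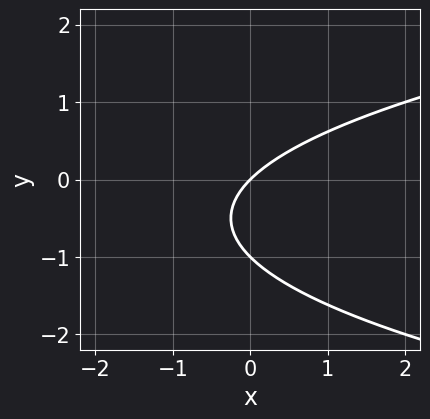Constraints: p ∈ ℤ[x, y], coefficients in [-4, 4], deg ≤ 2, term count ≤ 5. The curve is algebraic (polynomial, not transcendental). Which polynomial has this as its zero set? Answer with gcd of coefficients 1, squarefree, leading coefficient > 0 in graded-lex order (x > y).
1. The degree is 2 — a generic line meets the curve in up to 2 points.
2. Against the integer gridlines: the y-axis gridline crossings are at y ∈ {-1, 0}; one x-axis crossing is at x = 0.
3. Fitting integer coefficients to these (and the overall shape) gives p.

y^2 - x + y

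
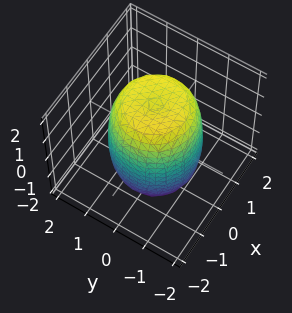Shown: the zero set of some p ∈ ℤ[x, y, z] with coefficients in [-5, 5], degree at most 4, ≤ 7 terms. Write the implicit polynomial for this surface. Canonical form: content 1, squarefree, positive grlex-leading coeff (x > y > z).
2*x^4 + 4*x^2*y^2 + 2*y^4 - 2*x^2 - 2*y^2 + z^2 - 3

(a) The degree is 4 — no degree-3 surface has this shape.
(b) Symmetries: rotational symmetry about the z-axis ⇒ p depends on x, y only through x² + y².
(c) From the visible intercepts: a circular section at z = 1 has radius between 1 and 2.
(d) These observations pin down the coefficients.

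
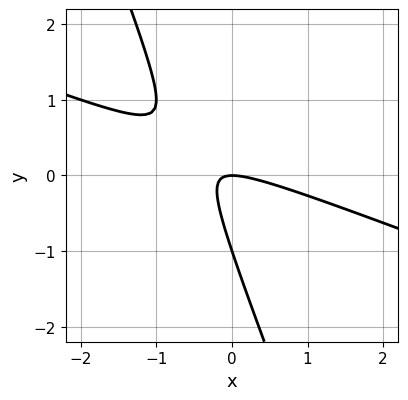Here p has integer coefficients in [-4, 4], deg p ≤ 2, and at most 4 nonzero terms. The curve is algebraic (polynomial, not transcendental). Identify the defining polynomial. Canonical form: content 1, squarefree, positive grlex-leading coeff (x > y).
x^2 + 3*x*y + y^2 + y

Degree: the shape is more complex than any degree-1 curve, so deg p = 2.
Observable constraints: it meets the x-axis at x = 0 (among the integer gridlines); among the integer gridlines, it crosses the y-axis at y ∈ {-1, 0}.
Solving for integer coefficients yields p as stated.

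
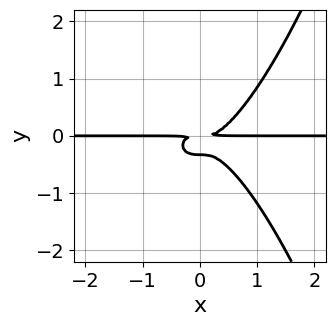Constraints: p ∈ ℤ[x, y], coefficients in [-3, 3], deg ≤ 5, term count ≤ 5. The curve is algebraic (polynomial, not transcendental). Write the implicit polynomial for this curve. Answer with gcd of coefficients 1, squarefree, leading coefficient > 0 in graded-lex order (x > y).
1. Degree: a generic line meets the curve in up to 4 points, so deg p = 4.
2. Checking where it meets the axes: the visible x-axis segment lies entirely on the curve.
3. Fitting integer coefficients to these (and the overall shape) gives p.

3*x^3*y - 3*y^3 - y^2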